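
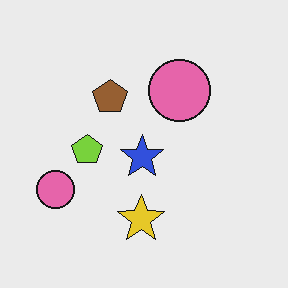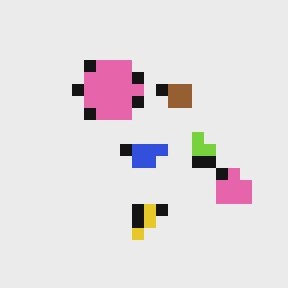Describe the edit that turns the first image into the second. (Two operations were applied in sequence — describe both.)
The second image is the first heavily pixelated into large blocks, then flipped horizontally (left ↔ right).

Shapes are reduced to large square blocks; fine edges and outlines are lost — a downscale-then-upscale (mosaic) effect. The lime pentagon is in the left of the first image and the right of the second — shapes on opposite sides of the vertical midline have swapped in a mirror flip.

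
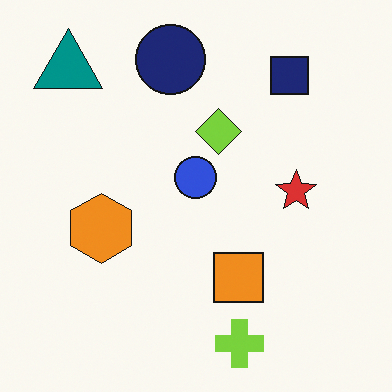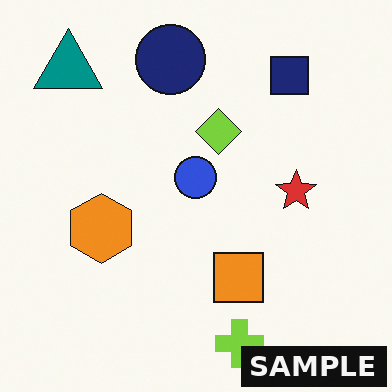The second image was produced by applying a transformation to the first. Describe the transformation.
The image was watermarked with the text "SAMPLE" in the lower-right corner.

A dark label reading "SAMPLE" appears in the lower-right corner.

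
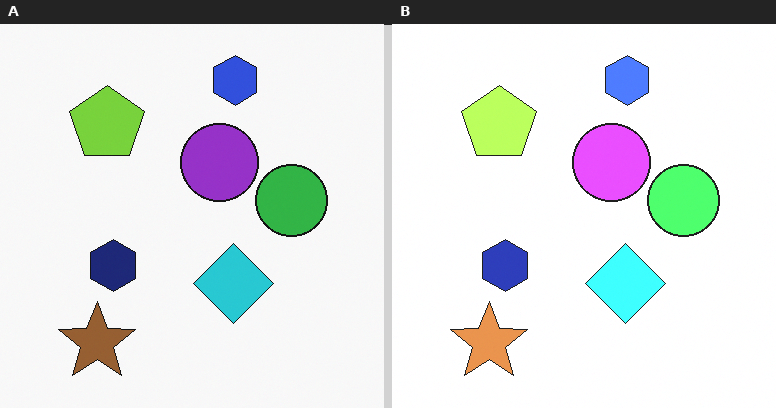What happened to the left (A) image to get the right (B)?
The image was noticeably brightened.

Every pixel — background and shapes alike — is uniformly brightened.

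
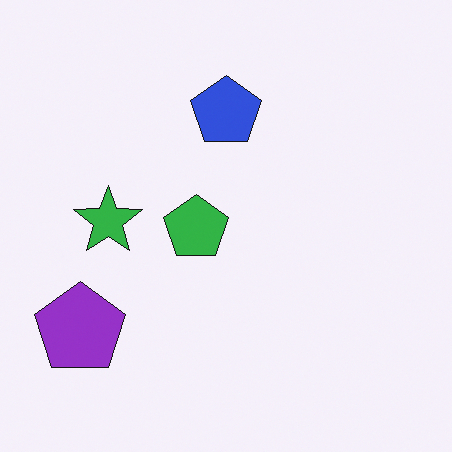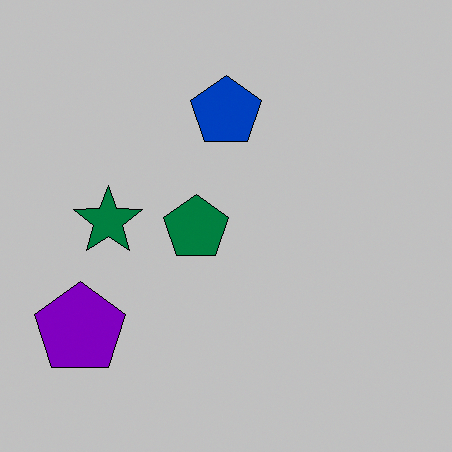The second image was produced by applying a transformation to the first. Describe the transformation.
It was aggressively posterized.

Each flat color has snapped to a coarser quantized level — most visibly, the near-white background has dropped to a flat grey.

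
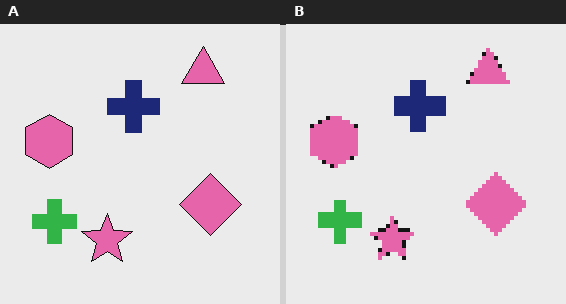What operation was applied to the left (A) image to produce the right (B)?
The image was lightly pixelated (a mild mosaic effect).

Shapes are reduced to large square blocks; fine edges and outlines are lost — a downscale-then-upscale (mosaic) effect.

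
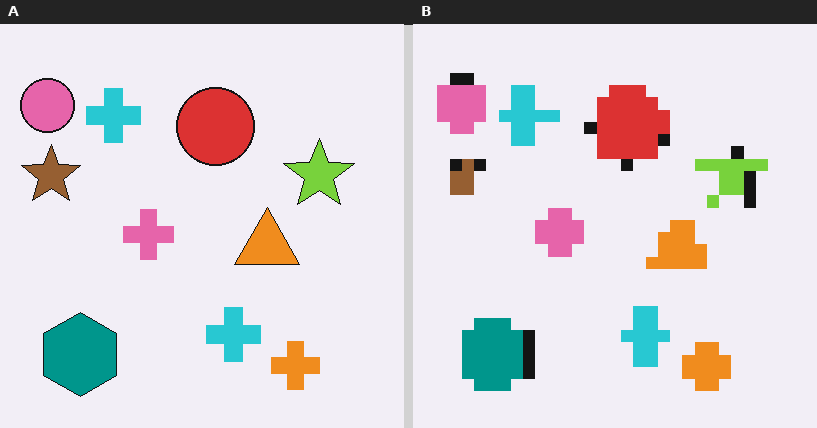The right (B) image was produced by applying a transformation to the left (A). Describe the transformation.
The image was heavily pixelated into large blocks.

Shapes are reduced to large square blocks; fine edges and outlines are lost — a downscale-then-upscale (mosaic) effect.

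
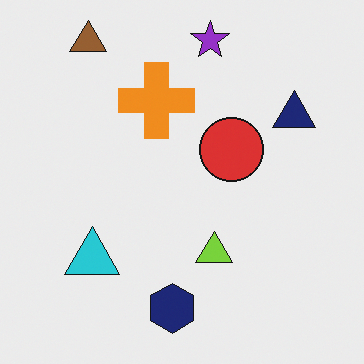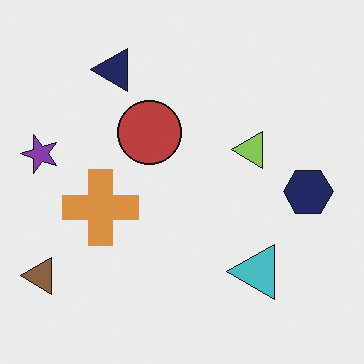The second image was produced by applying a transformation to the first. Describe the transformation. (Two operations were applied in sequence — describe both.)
The second image is the first rotated 90° counter-clockwise, then slightly desaturated.

The brown triangle sits in the top-left of the first image and the bottom-left of the second — consistent with a whole-image 90° counter-clockwise rotation. All colors are more muted and greyish — a global saturation change.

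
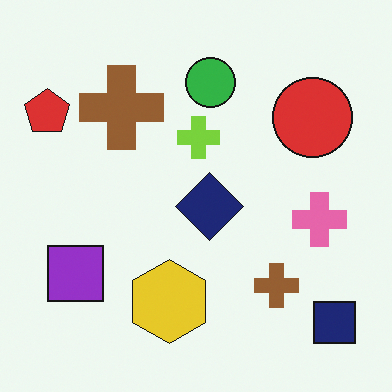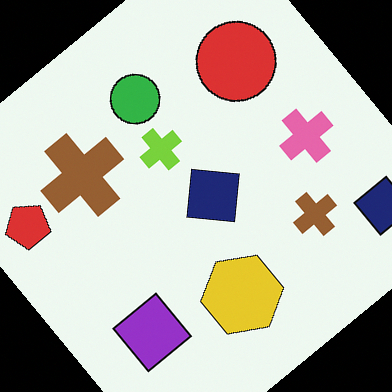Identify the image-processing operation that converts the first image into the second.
This is the original image rotated counter-clockwise by a large amount — several tens of degrees.

Every shape is tilted by the same angle and the image corners show triangular fill wedges — a whole-image rotation by a non-right angle.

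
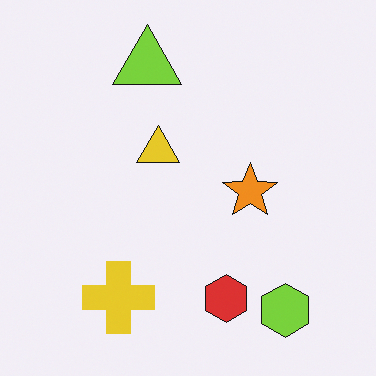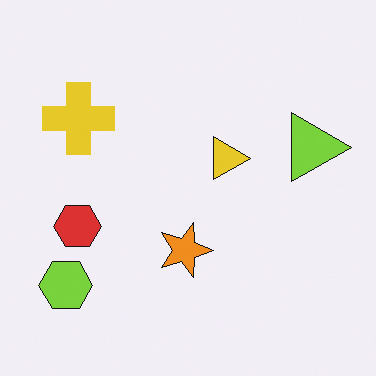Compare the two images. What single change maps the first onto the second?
The image was rotated 90° clockwise.

The lime hexagon sits in the bottom-right of the first image and the bottom-left of the second — consistent with a whole-image 90° clockwise rotation.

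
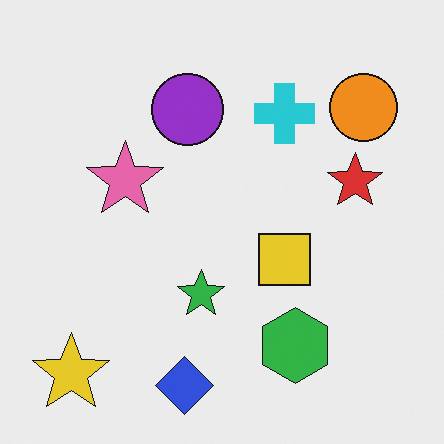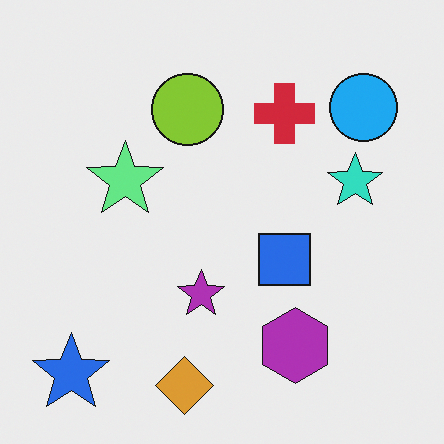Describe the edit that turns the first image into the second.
It was hue-shifted through roughly half the color wheel.

Every shape's color has rotated by the same amount around the hue wheel — a uniform hue shift.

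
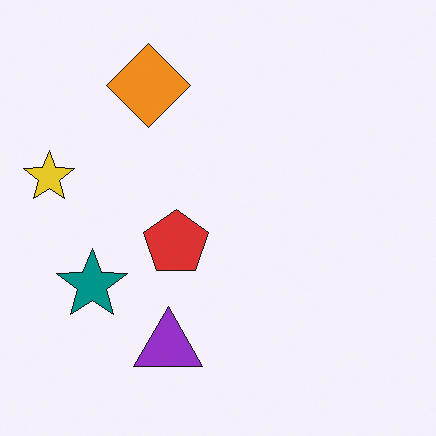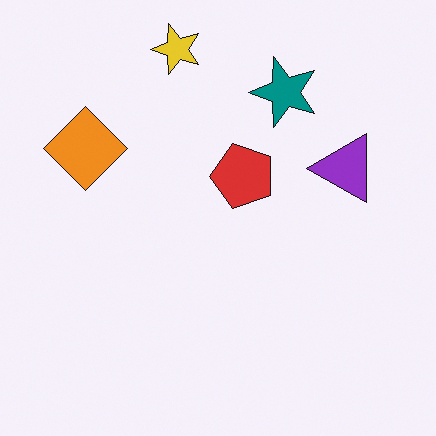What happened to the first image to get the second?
The second image is the first transposed (reflected across the top-left ↔ bottom-right diagonal).

Shapes have swapped their row and column positions — what was in the top-right is now in the bottom-left — a diagonal reflection.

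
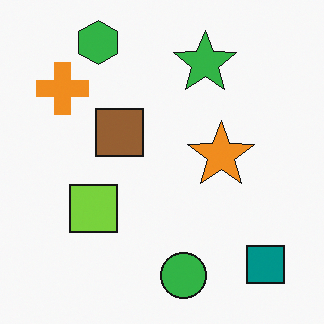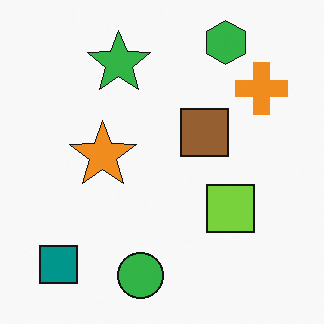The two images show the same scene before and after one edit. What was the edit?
The transformation is: flipped horizontally (left ↔ right).

The teal square is in the bottom-right of the first image and the bottom-left of the second — shapes on opposite sides of the vertical midline have swapped in a mirror flip.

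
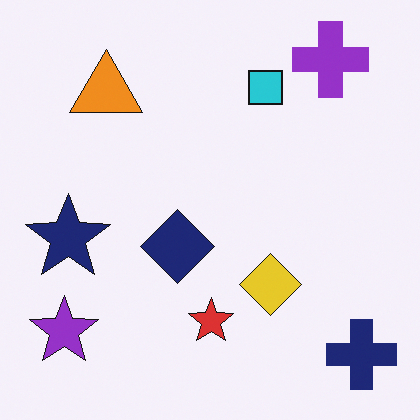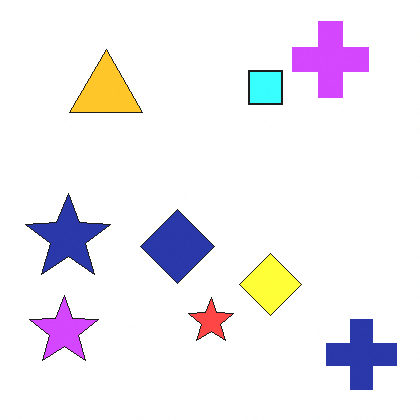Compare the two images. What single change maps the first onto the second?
The second image is the first noticeably brightened.

Every pixel — background and shapes alike — is uniformly brightened.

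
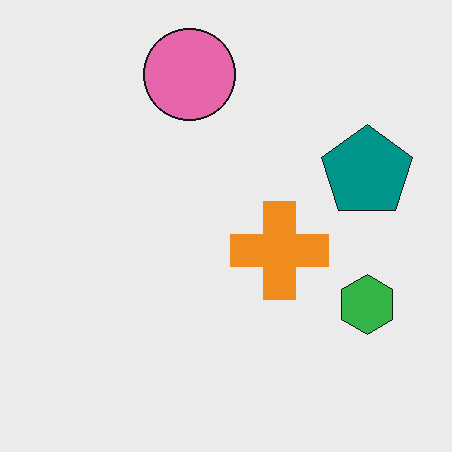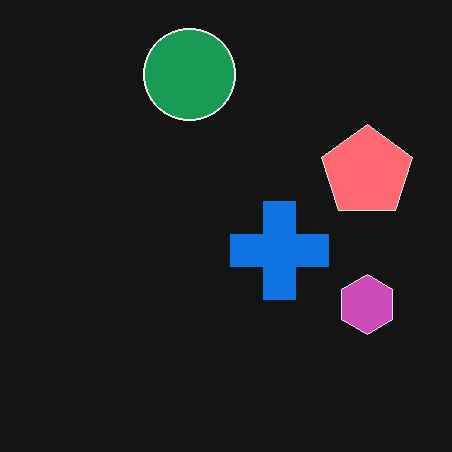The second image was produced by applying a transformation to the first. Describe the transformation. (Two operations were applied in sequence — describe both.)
The second image is the first color-inverted (negative), then given moderate JPEG compression.

The light background has become dark and every shape's color is its complement — a photographic negative. Blocky 8×8 compression artifacts appear around shape edges and the flat background shows ringing — characteristic JPEG degradation.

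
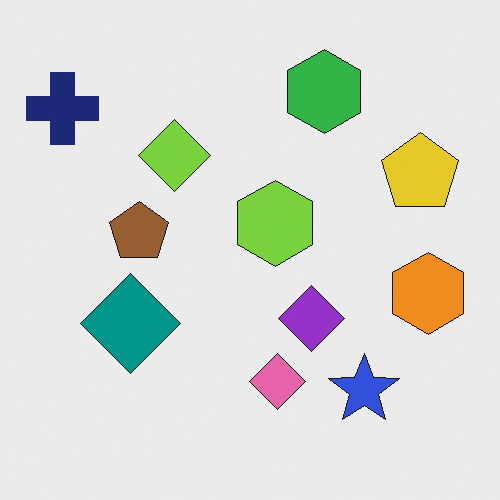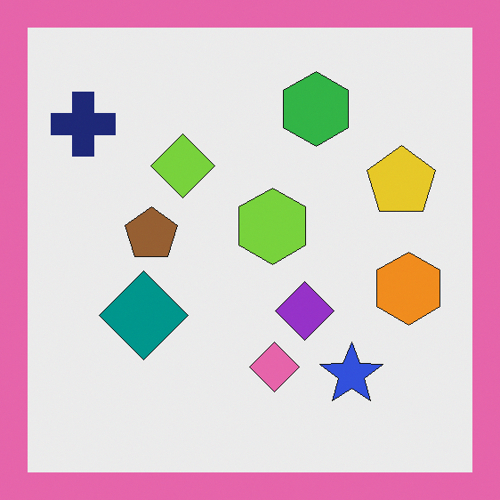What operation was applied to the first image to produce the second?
It was framed with a pink border.

A solid pink frame runs around the edge of the second image, with the content slightly shrunk inside it.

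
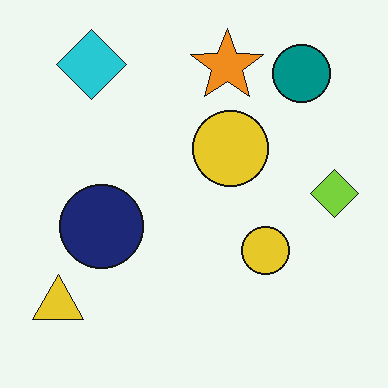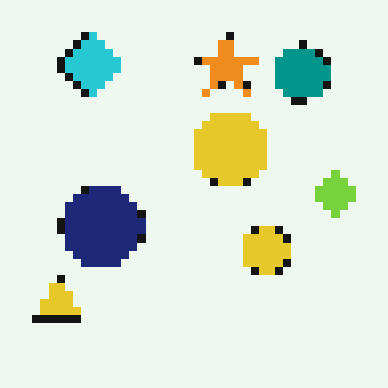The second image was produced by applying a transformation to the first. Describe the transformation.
Moderately pixelated.

Shapes are reduced to large square blocks; fine edges and outlines are lost — a downscale-then-upscale (mosaic) effect.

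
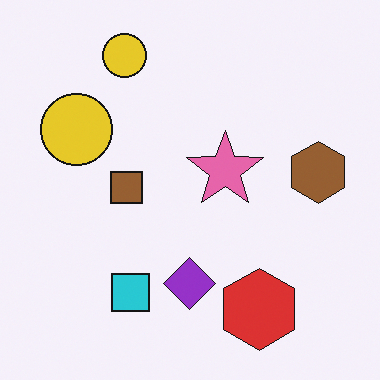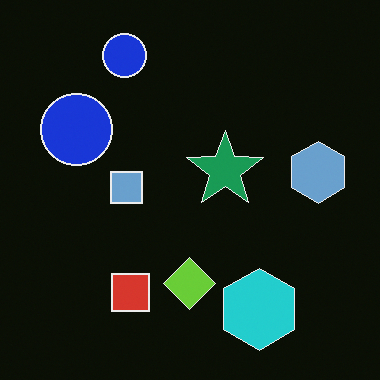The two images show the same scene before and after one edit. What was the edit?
The image was color-inverted (negative).

The light background has become dark and every shape's color is its complement — a photographic negative.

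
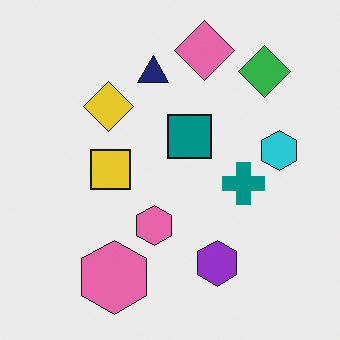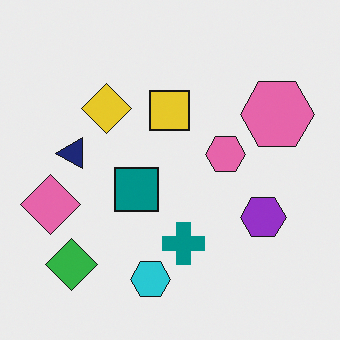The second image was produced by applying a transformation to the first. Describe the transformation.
This is the original image transposed (reflected across the top-left ↔ bottom-right diagonal).

Shapes have swapped their row and column positions — what was in the top-right is now in the bottom-left — a diagonal reflection.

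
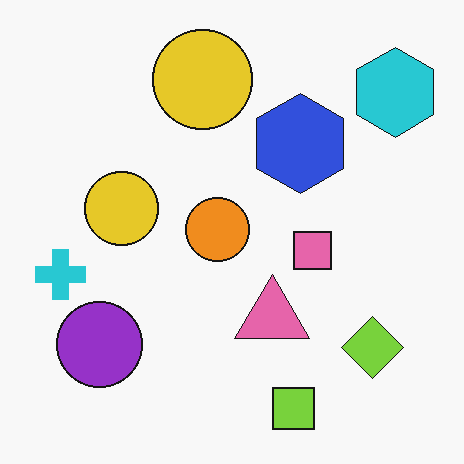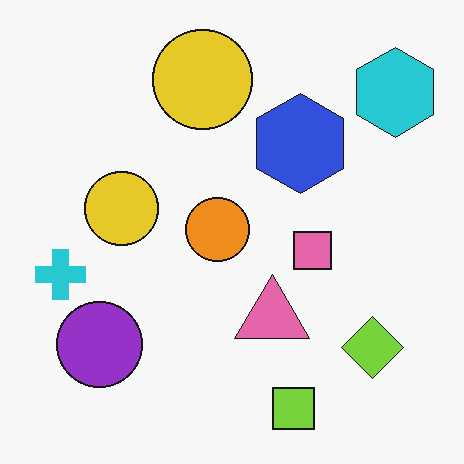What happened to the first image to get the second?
It was given moderate JPEG compression.

Blocky 8×8 compression artifacts appear around shape edges and the flat background shows ringing — characteristic JPEG degradation.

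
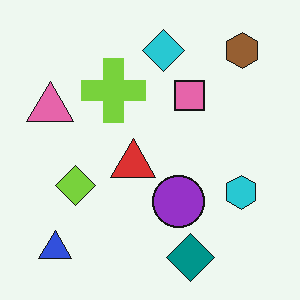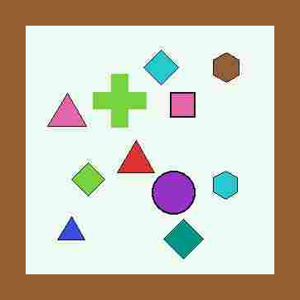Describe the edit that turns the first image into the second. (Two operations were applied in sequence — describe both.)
This is the original image heavily JPEG-compressed with obvious blocking artifacts, then framed with a brown border.

Blocky 8×8 compression artifacts appear around shape edges and the flat background shows ringing — characteristic JPEG degradation. A solid brown frame runs around the edge of the second image, with the content slightly shrunk inside it.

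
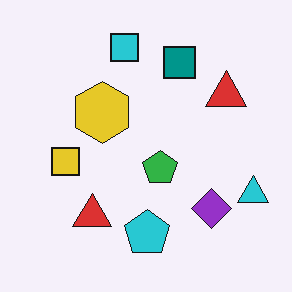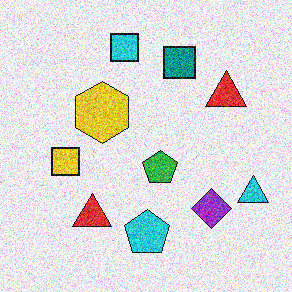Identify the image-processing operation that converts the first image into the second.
The second image is the first degraded with a thick layer of grain.

Random speckle covers the whole image, including the flat background.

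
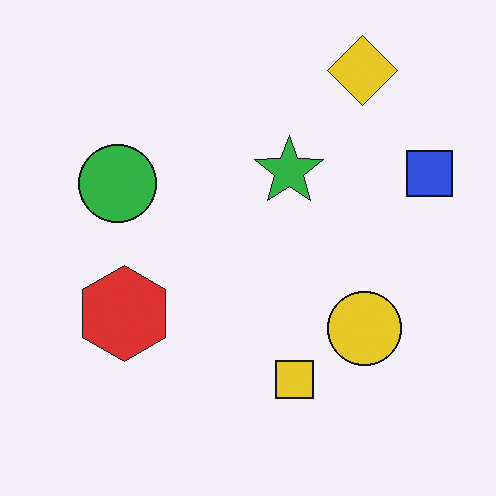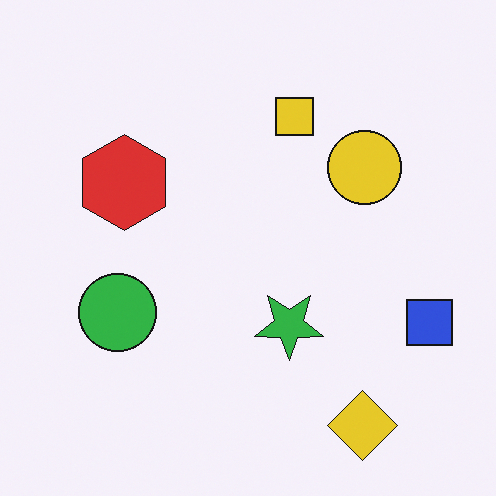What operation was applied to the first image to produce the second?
This is the original image flipped vertically (top ↔ bottom).

The yellow diamond is in the top-right of the first image and the bottom-right of the second — shapes on opposite sides of the horizontal midline have swapped in a mirror flip.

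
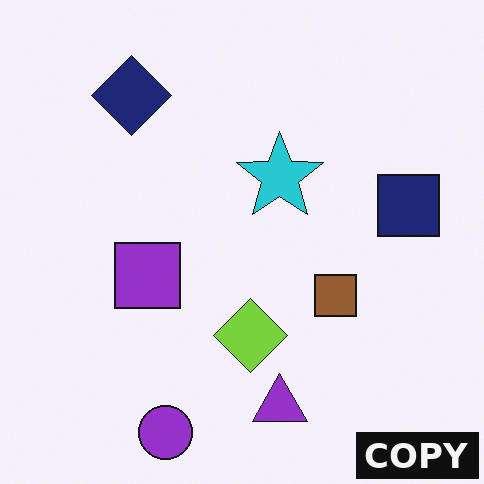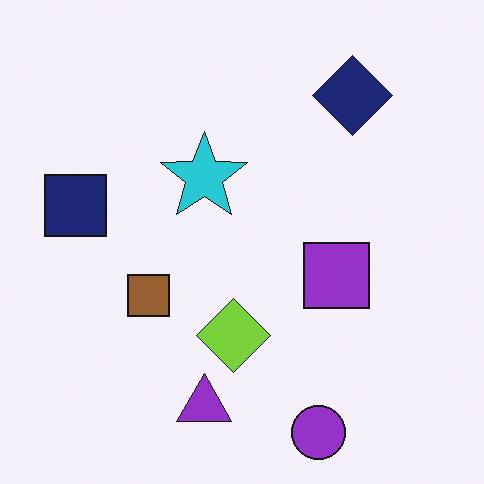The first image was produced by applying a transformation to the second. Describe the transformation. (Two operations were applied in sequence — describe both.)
The transformation is: flipped horizontally (left ↔ right), then watermarked with the text "COPY" in the lower-right corner.

The navy square is in the left of the second image and the right of the first — shapes on opposite sides of the vertical midline have swapped in a mirror flip. A dark label reading "COPY" appears in the lower-right corner.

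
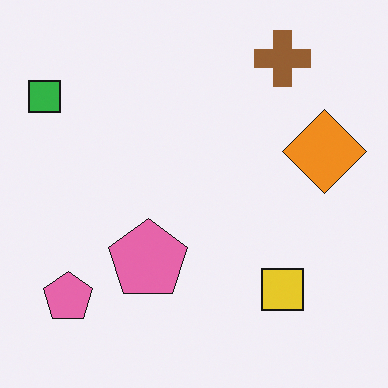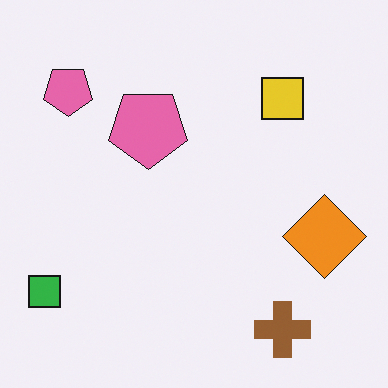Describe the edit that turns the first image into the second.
The second image is the first flipped vertically (top ↔ bottom).

The brown cross is in the top-right of the first image and the bottom-right of the second — shapes on opposite sides of the horizontal midline have swapped in a mirror flip.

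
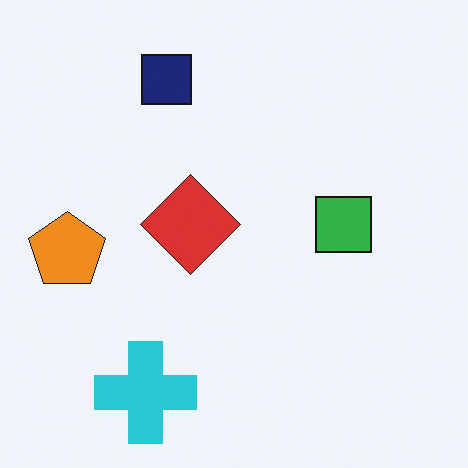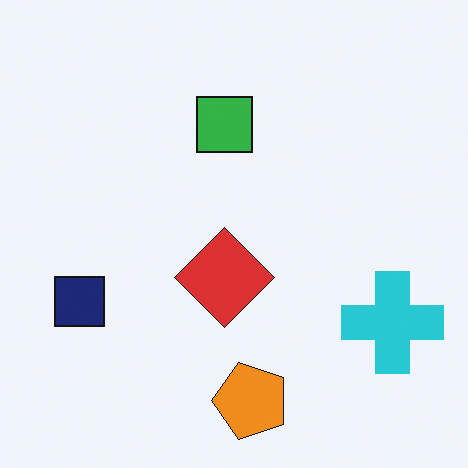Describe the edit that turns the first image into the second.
The transformation is: rotated 90° counter-clockwise.

The cyan cross sits in the bottom-left of the first image and the bottom-right of the second — consistent with a whole-image 90° counter-clockwise rotation.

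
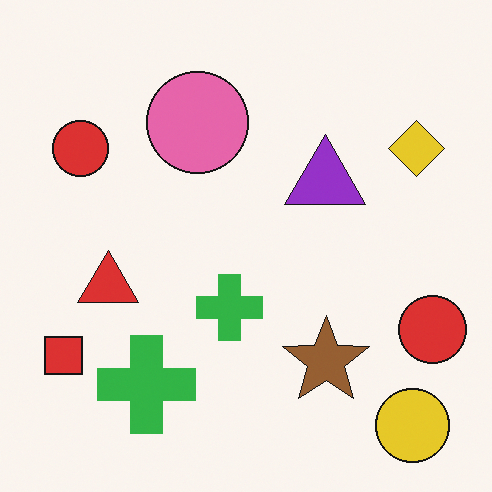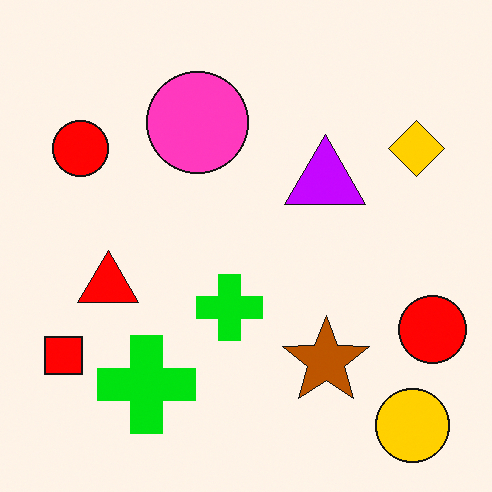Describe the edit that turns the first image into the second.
The second image is the first heavily oversaturated.

All colors are more vivid — a global saturation change.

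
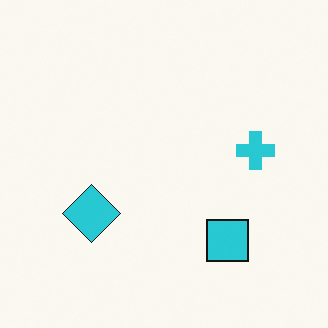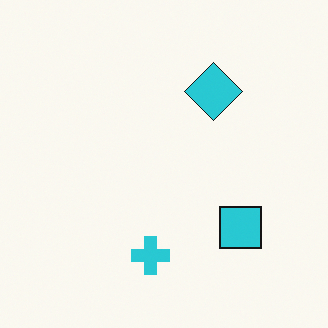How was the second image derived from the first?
The transformation is: transposed (reflected across the top-left ↔ bottom-right diagonal).

Shapes have swapped their row and column positions — what was in the top-right is now in the bottom-left — a diagonal reflection.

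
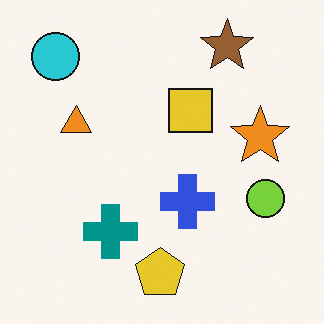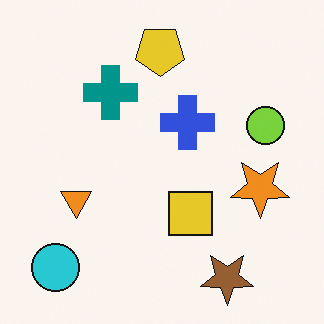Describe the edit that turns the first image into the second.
The transformation is: flipped vertically (top ↔ bottom).

The brown star is in the top-right of the first image and the bottom-right of the second — shapes on opposite sides of the horizontal midline have swapped in a mirror flip.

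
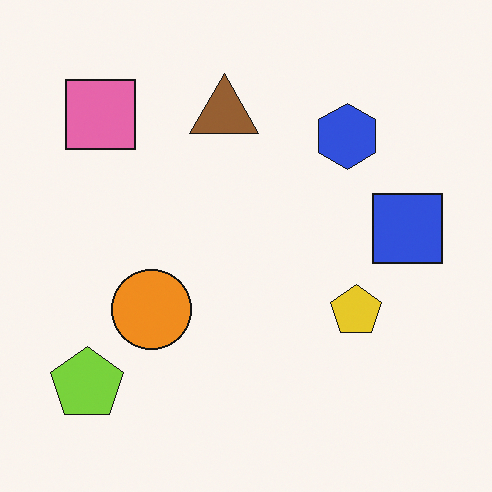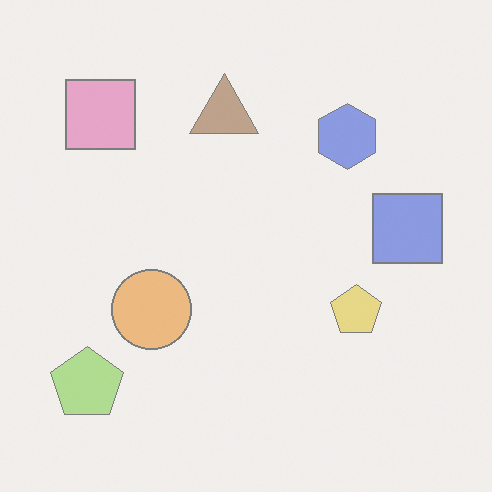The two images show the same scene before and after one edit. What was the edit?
It was given much lower contrast.

Tones are pushed toward mid-grey across the whole image — a global contrast change.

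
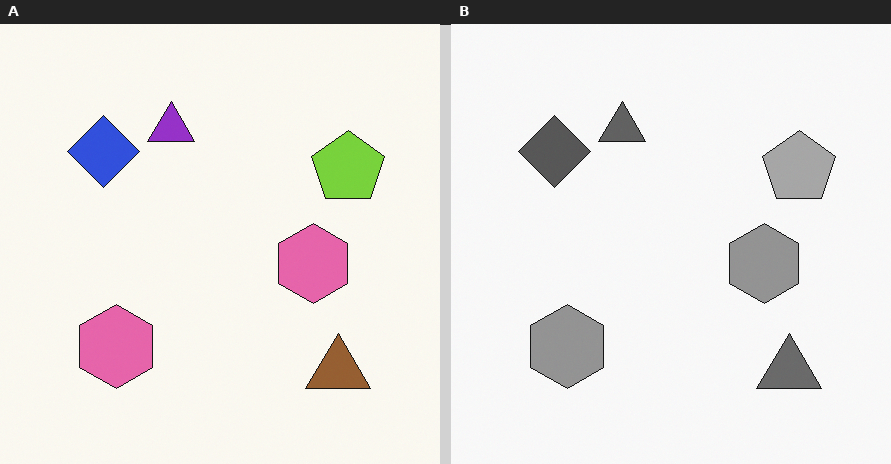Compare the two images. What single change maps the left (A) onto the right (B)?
Converted to grayscale.

All color is removed — every shape is now a shade of grey.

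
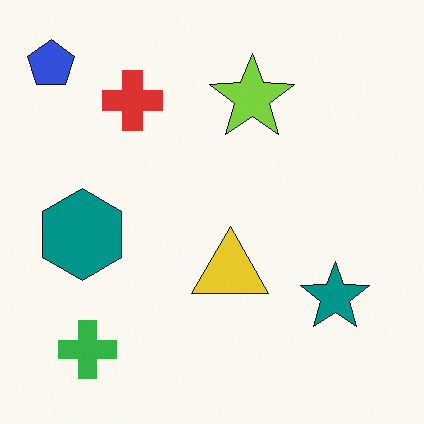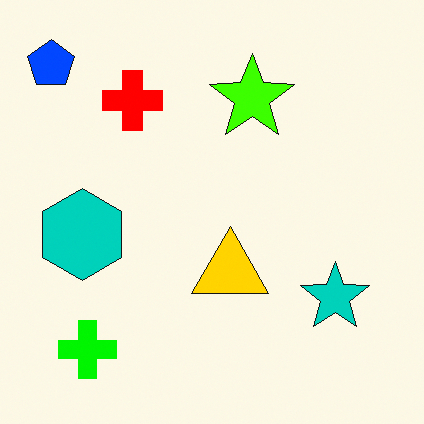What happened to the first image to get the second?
This is the original image made much more vivid (saturation change).

All colors are more vivid — a global saturation change.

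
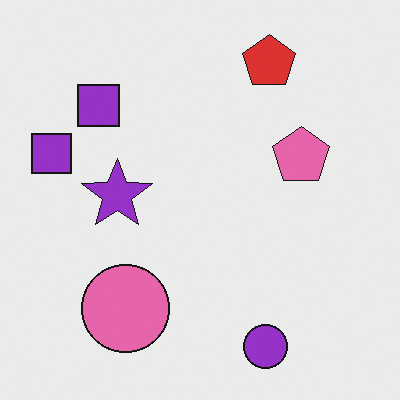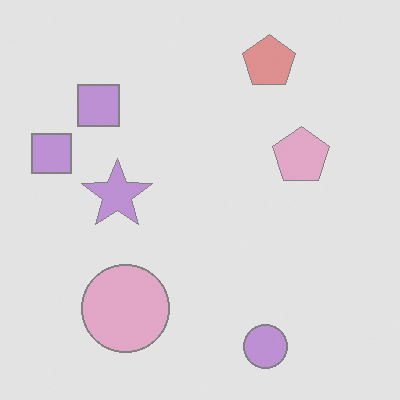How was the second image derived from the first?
The second image is the first given much lower contrast.

Tones are pushed toward mid-grey across the whole image — a global contrast change.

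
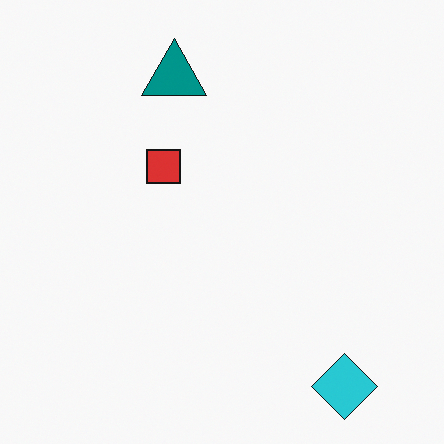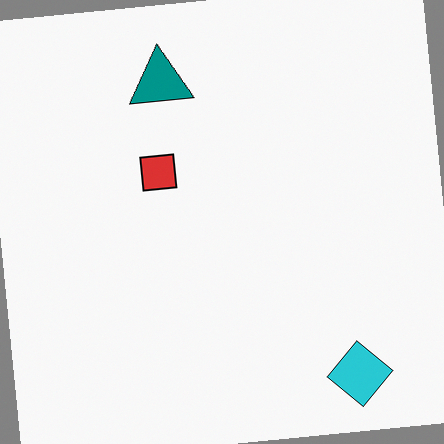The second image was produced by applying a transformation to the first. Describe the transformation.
The image was rotated counter-clockwise by a slight angle.

Every shape is tilted by the same angle and the image corners show triangular fill wedges — a whole-image rotation by a non-right angle.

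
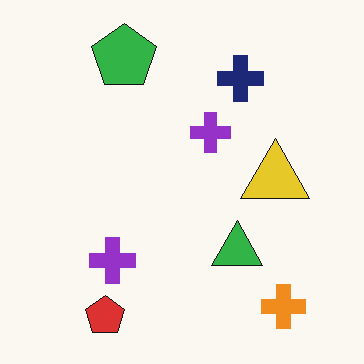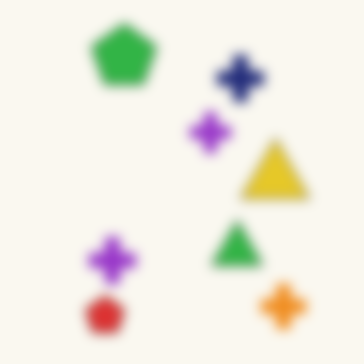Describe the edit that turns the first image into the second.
The second image is the first heavily blurred.

Shape edges and outlines are uniformly softened across the whole image.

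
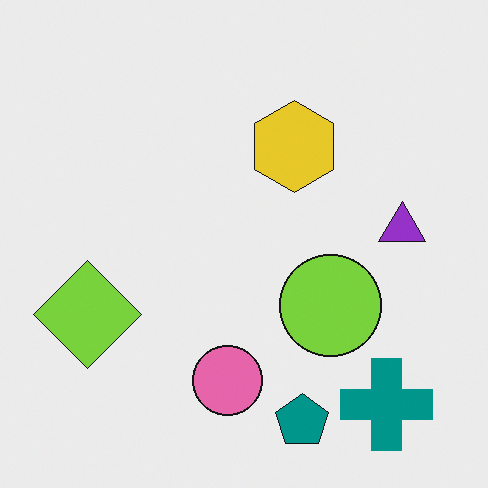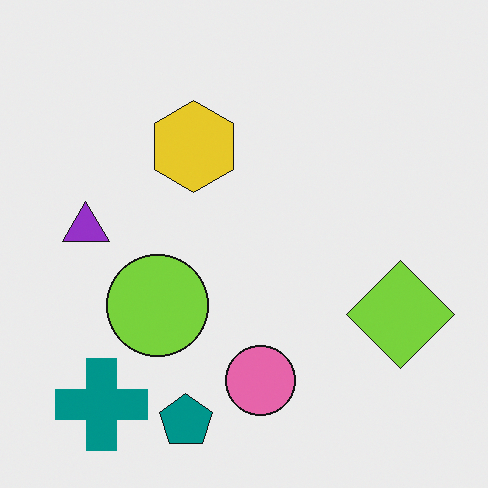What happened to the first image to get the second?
The image was flipped horizontally (left ↔ right).

The purple triangle is in the right of the first image and the left of the second — shapes on opposite sides of the vertical midline have swapped in a mirror flip.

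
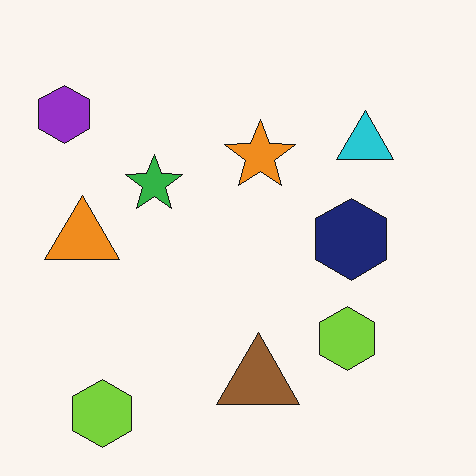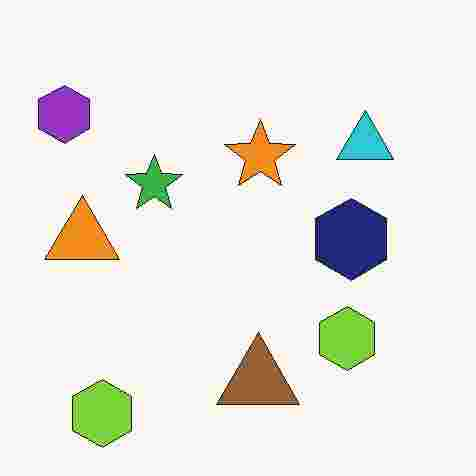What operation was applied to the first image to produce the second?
It was degraded with heavy JPEG compression.

Blocky 8×8 compression artifacts appear around shape edges and the flat background shows ringing — characteristic JPEG degradation.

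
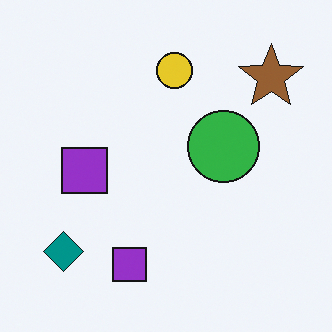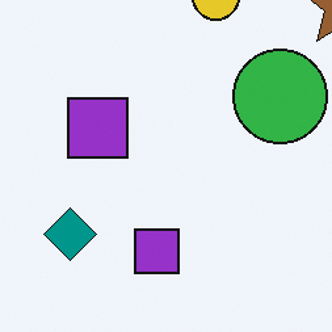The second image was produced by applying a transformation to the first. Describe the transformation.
This is the original image cropped to a modestly smaller region and rescaled.

The visible shapes are larger and the field of view is narrower; shapes near the original edges may be partly or wholly outside the frame — a crop-and-rescale.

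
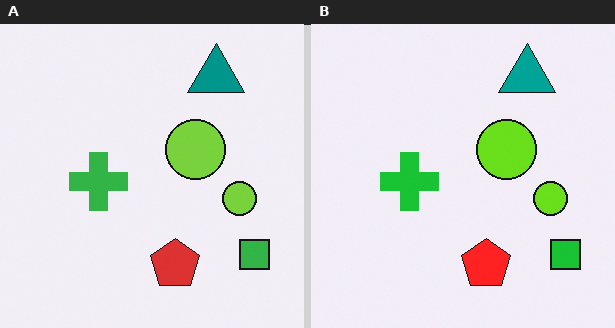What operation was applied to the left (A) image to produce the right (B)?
The right (B) image is the left (A) slightly oversaturated.

All colors are more vivid — a global saturation change.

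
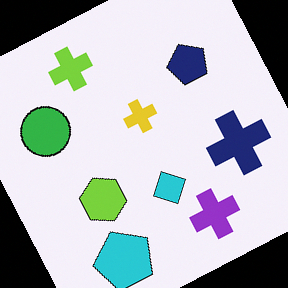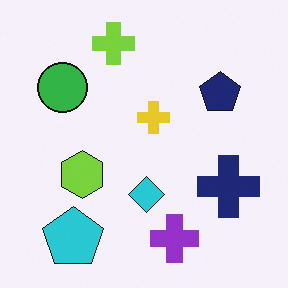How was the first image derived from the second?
Rotated counter-clockwise by a moderate amount.

Every shape is tilted by the same angle and the image corners show triangular fill wedges — a whole-image rotation by a non-right angle.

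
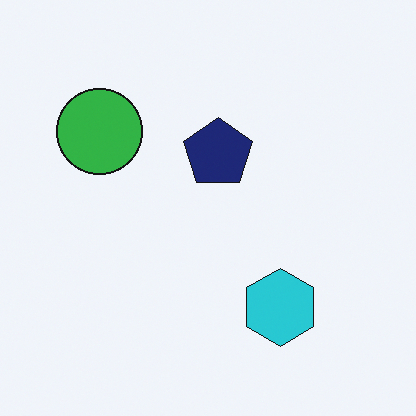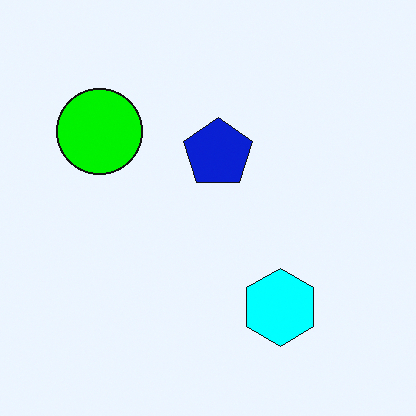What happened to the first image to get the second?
Made much more vivid (saturation change).

All colors are more vivid — a global saturation change.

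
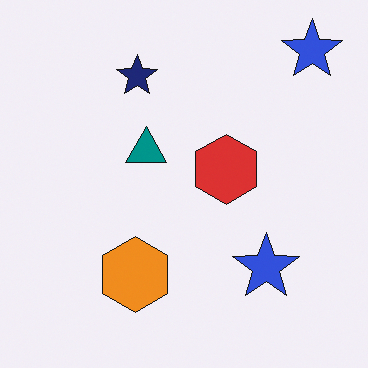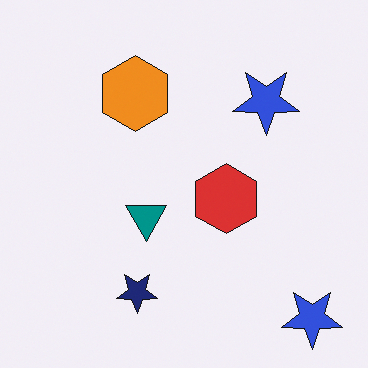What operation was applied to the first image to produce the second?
Flipped vertically (top ↔ bottom).

The navy star is in the top of the first image and the bottom of the second — shapes on opposite sides of the horizontal midline have swapped in a mirror flip.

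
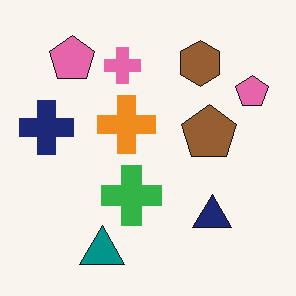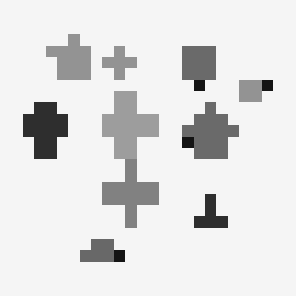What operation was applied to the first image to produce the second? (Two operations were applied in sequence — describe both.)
The second image is the first heavily pixelated into large blocks, then converted to grayscale.

Shapes are reduced to large square blocks; fine edges and outlines are lost — a downscale-then-upscale (mosaic) effect. All color is removed — every shape is now a shade of grey.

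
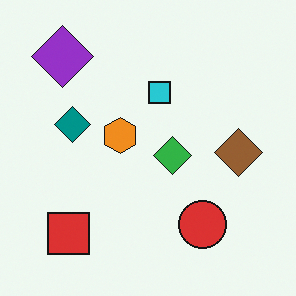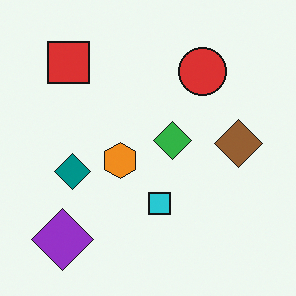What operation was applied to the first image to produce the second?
The image was flipped vertically (top ↔ bottom).

The purple diamond is in the top-left of the first image and the bottom-left of the second — shapes on opposite sides of the horizontal midline have swapped in a mirror flip.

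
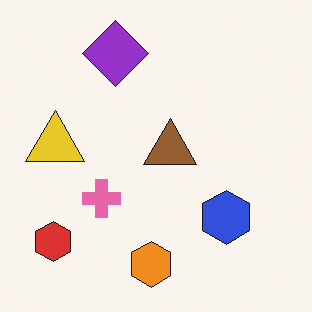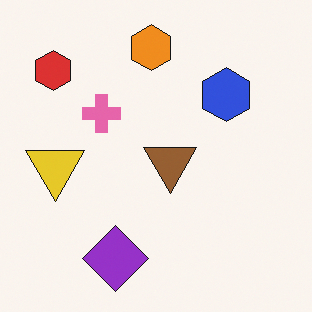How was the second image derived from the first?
The image was flipped vertically (top ↔ bottom).

The orange hexagon is in the bottom of the first image and the top of the second — shapes on opposite sides of the horizontal midline have swapped in a mirror flip.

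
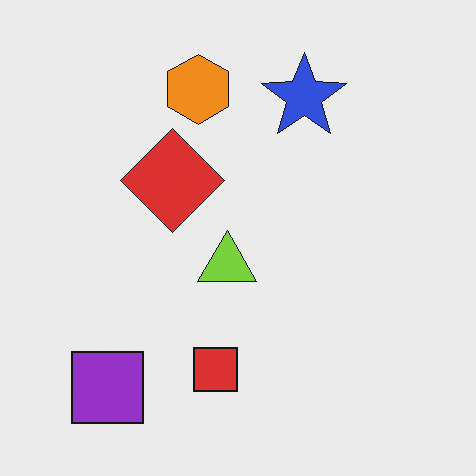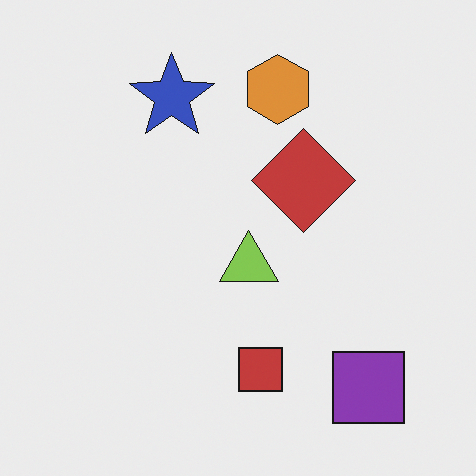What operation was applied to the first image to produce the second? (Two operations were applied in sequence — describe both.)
The second image is the first flipped horizontally (left ↔ right), then slightly desaturated.

The purple square is in the bottom-left of the first image and the bottom-right of the second — shapes on opposite sides of the vertical midline have swapped in a mirror flip. All colors are more muted and greyish — a global saturation change.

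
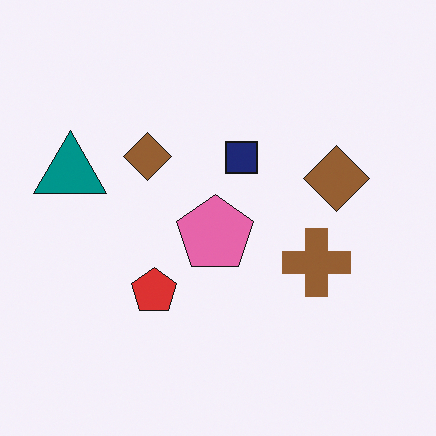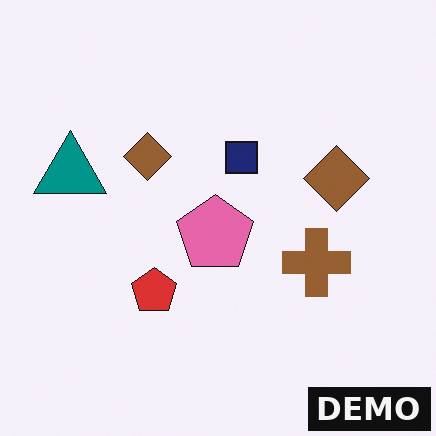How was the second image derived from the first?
The transformation is: watermarked with the text "DEMO" in the lower-right corner.

A dark label reading "DEMO" appears in the lower-right corner.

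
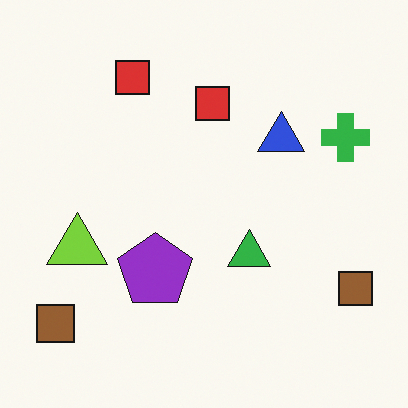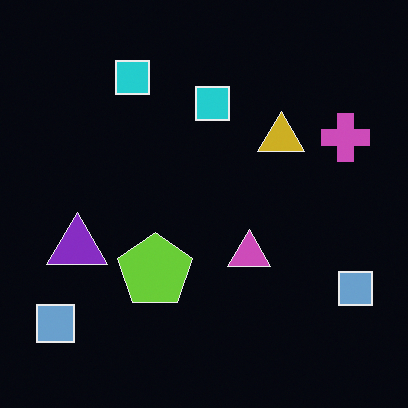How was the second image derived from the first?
This is the original image color-inverted (negative).

The light background has become dark and every shape's color is its complement — a photographic negative.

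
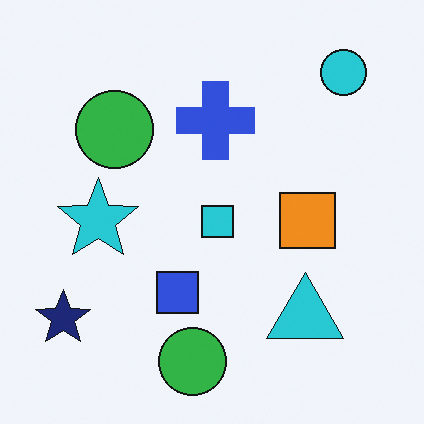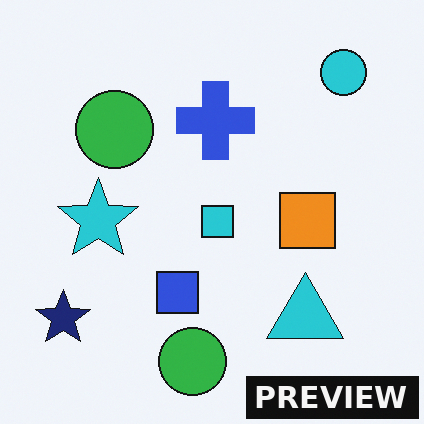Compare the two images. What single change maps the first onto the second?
Watermarked with the text "PREVIEW" in the lower-right corner.

A dark label reading "PREVIEW" appears in the lower-right corner.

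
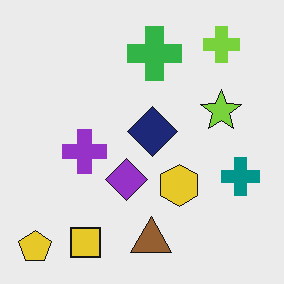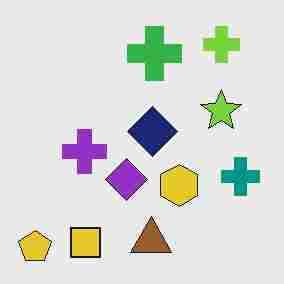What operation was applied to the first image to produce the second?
This is the original image heavily JPEG-compressed with obvious blocking artifacts.

Blocky 8×8 compression artifacts appear around shape edges and the flat background shows ringing — characteristic JPEG degradation.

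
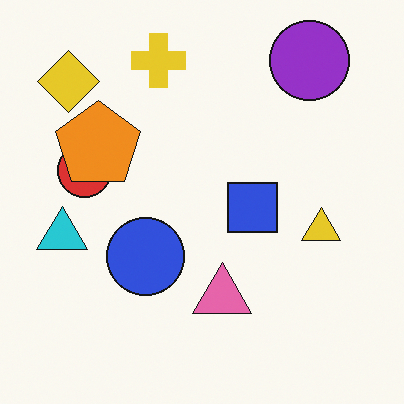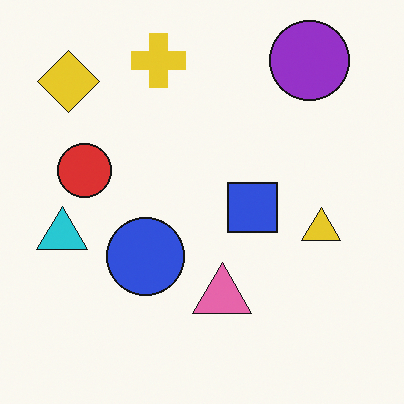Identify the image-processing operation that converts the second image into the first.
Overlaid with an additional orange pentagon.

An orange pentagon appears in the first image that is absent from the second.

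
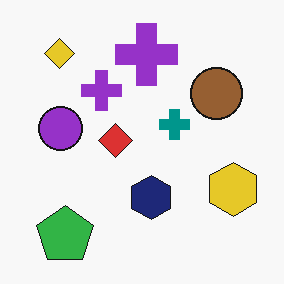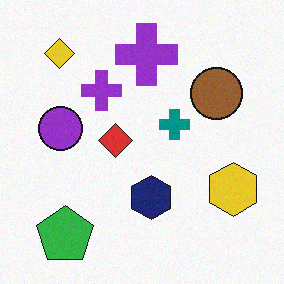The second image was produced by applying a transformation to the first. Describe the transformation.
Degraded with a light layer of grain.

Random speckle covers the whole image, including the flat background.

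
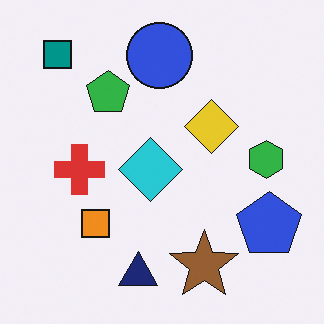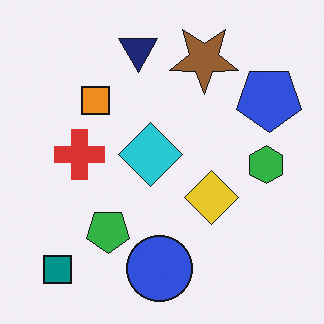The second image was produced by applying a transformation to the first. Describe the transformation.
It was flipped vertically (top ↔ bottom).

The navy triangle is in the bottom of the first image and the top of the second — shapes on opposite sides of the horizontal midline have swapped in a mirror flip.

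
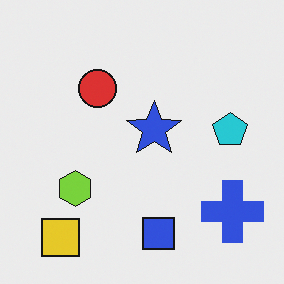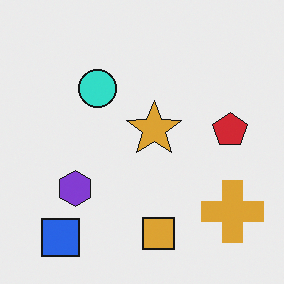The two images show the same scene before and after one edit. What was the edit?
The second image is the first hue-shifted by a large amount.

Every shape's color has rotated by the same amount around the hue wheel — a uniform hue shift.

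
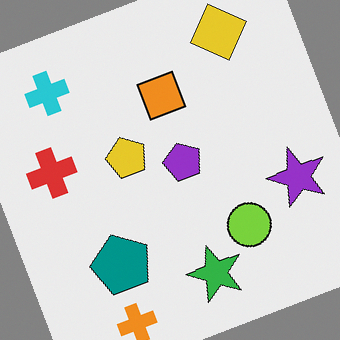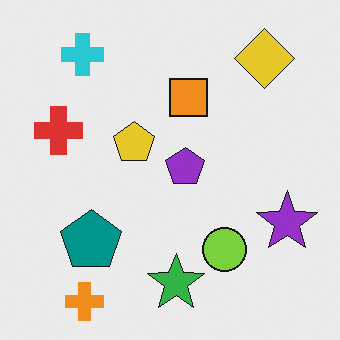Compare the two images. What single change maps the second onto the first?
Rotated counter-clockwise by a moderate amount.

Every shape is tilted by the same angle and the image corners show triangular fill wedges — a whole-image rotation by a non-right angle.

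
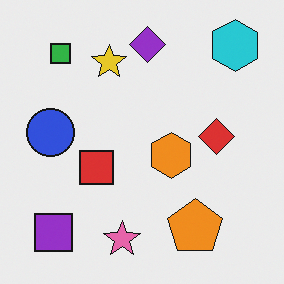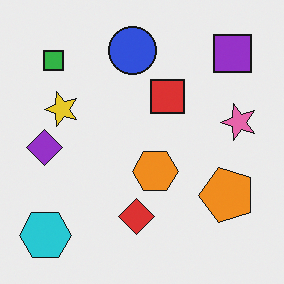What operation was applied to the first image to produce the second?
The second image is the first transposed (reflected across the top-left ↔ bottom-right diagonal).

Shapes have swapped their row and column positions — what was in the top-right is now in the bottom-left — a diagonal reflection.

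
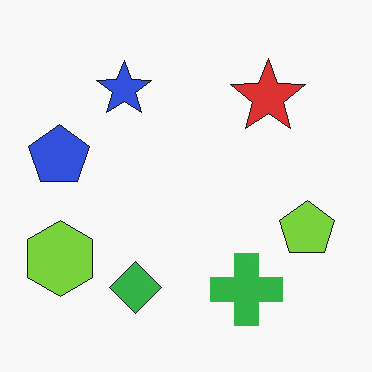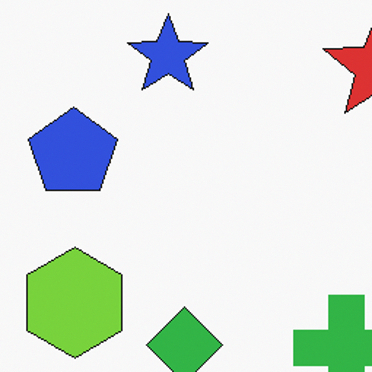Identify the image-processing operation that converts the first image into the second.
It was cropped slightly and scaled back up.

The visible shapes are larger and the field of view is narrower; shapes near the original edges may be partly or wholly outside the frame — a crop-and-rescale.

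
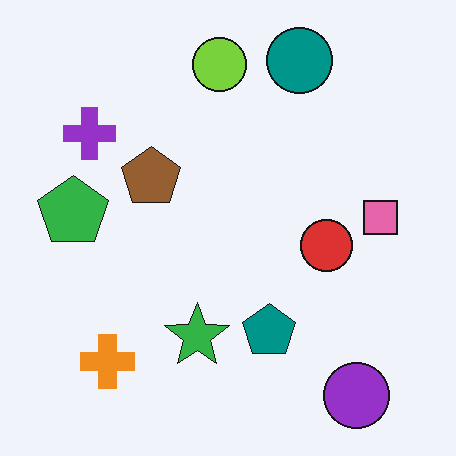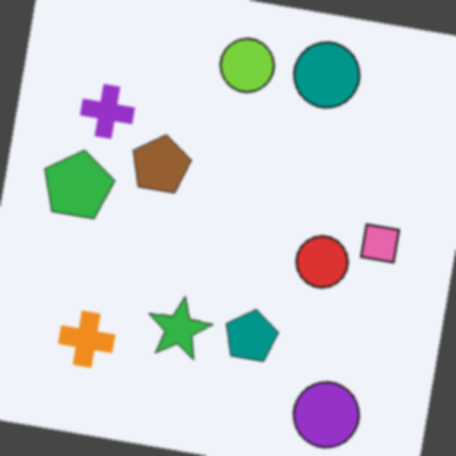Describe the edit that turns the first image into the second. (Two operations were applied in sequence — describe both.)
This is the original image rotated clockwise by a small amount, then slightly softened.

Every shape is tilted by the same angle and the image corners show triangular fill wedges — a whole-image rotation by a non-right angle. Shape edges and outlines are uniformly softened across the whole image.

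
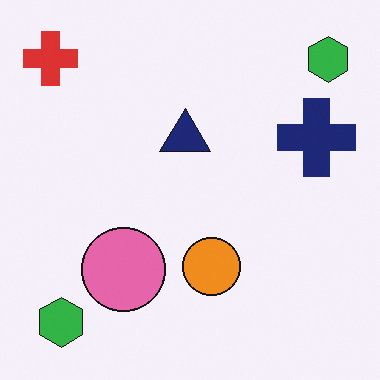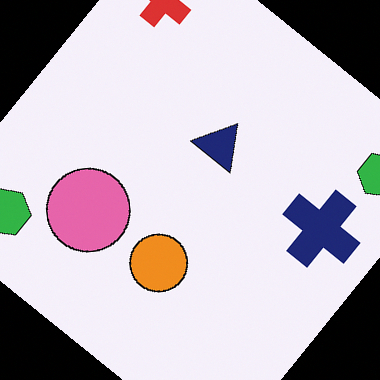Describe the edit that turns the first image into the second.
The second image is the first rotated clockwise by a large amount — several tens of degrees.

Every shape is tilted by the same angle and the image corners show triangular fill wedges — a whole-image rotation by a non-right angle.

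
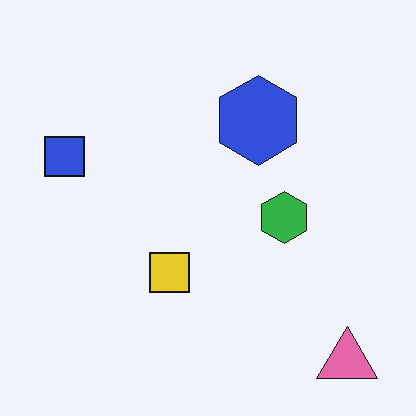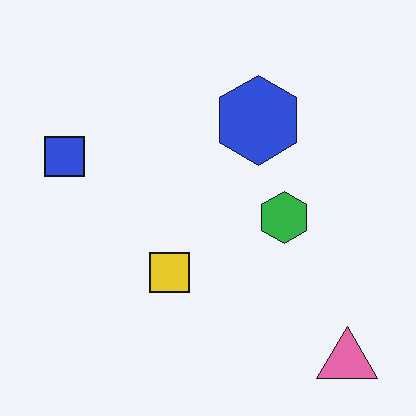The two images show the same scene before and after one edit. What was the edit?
The transformation is: given moderate JPEG compression.

Blocky 8×8 compression artifacts appear around shape edges and the flat background shows ringing — characteristic JPEG degradation.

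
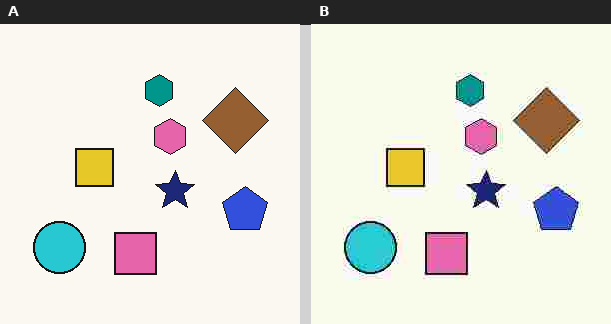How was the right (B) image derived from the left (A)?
The right (B) image is the left (A) heavily JPEG-compressed with obvious blocking artifacts.

Blocky 8×8 compression artifacts appear around shape edges and the flat background shows ringing — characteristic JPEG degradation.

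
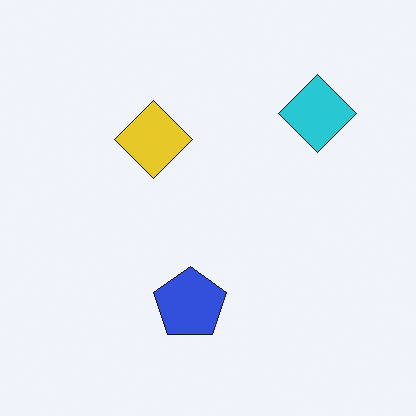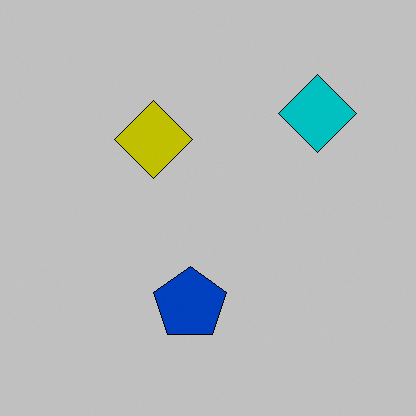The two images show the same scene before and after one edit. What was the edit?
The transformation is: heavily posterized to just a handful of flat colors.

Each flat color has snapped to a coarser quantized level — most visibly, the near-white background has dropped to a flat grey.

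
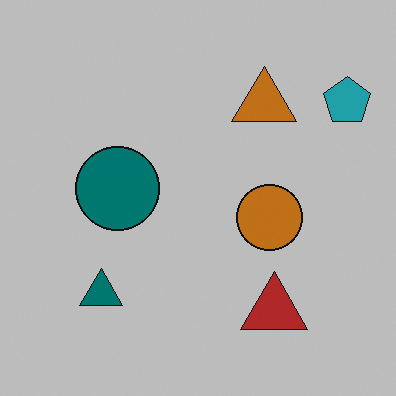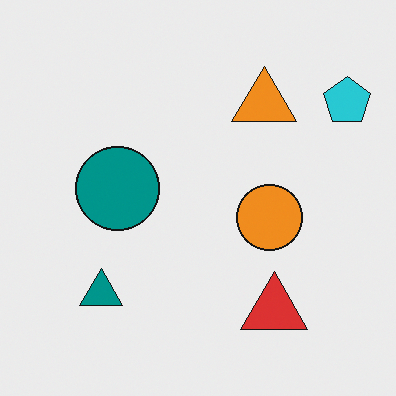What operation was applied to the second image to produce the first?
It was slightly darkened.

Every pixel — background and shapes alike — is uniformly darkened.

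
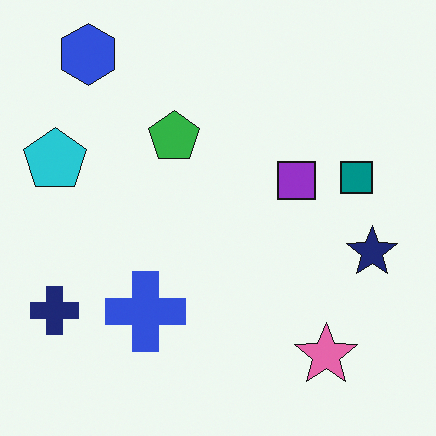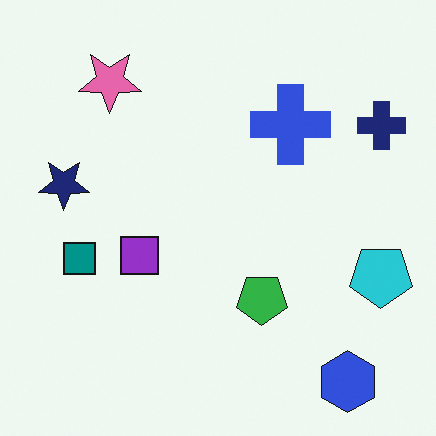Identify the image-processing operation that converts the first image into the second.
Rotated 180°.

The blue hexagon sits in the top-left of the first image and the bottom-right of the second — consistent with a whole-image 180° rotation.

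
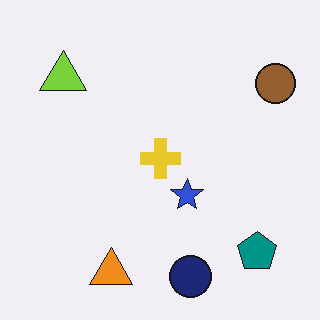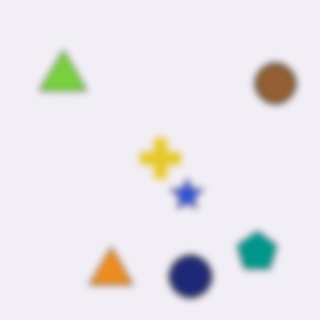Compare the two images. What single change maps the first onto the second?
This is the original image noticeably gaussian-blurred.

Shape edges and outlines are uniformly softened across the whole image.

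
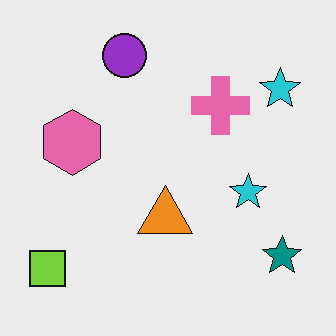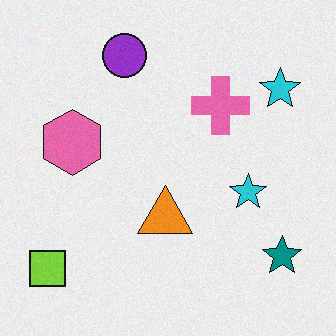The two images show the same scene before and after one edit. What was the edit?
It was degraded with subtle gaussian noise.

Random speckle covers the whole image, including the flat background.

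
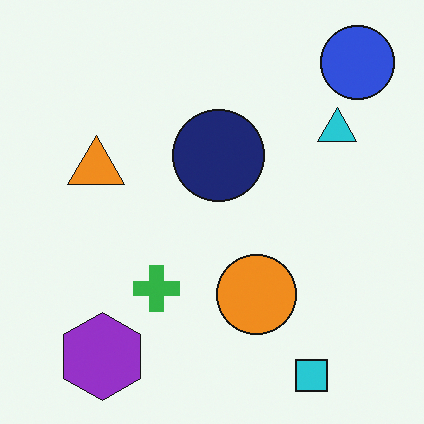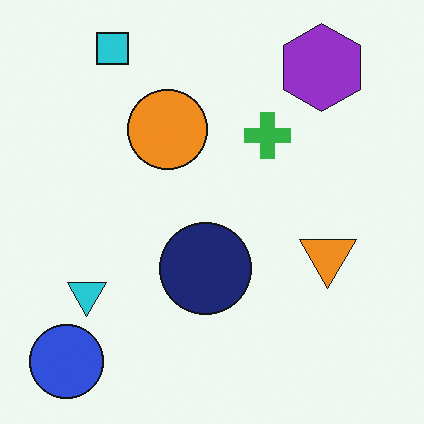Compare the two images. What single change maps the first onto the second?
It was rotated 180°.

The blue circle sits in the top-right of the first image and the bottom-left of the second — consistent with a whole-image 180° rotation.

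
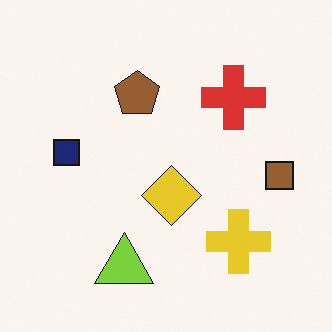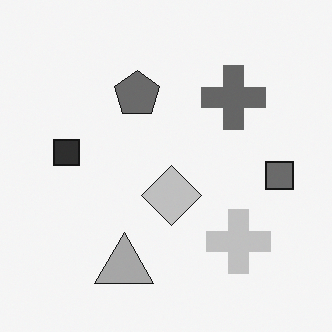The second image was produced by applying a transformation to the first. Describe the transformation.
The transformation is: converted to grayscale.

All color is removed — every shape is now a shade of grey.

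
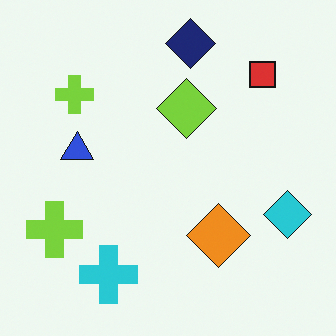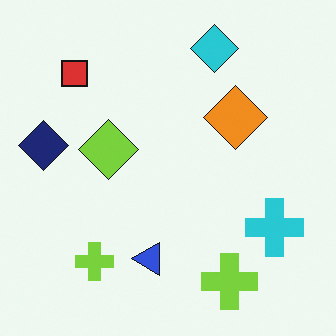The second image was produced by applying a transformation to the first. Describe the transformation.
It was rotated 90° counter-clockwise.

The red square sits in the top-right of the first image and the top-left of the second — consistent with a whole-image 90° counter-clockwise rotation.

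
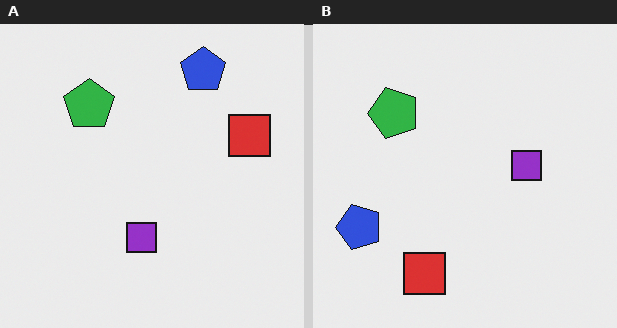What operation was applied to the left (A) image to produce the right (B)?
This is the original image transposed (reflected across the top-left ↔ bottom-right diagonal).

Shapes have swapped their row and column positions — what was in the top-right is now in the bottom-left — a diagonal reflection.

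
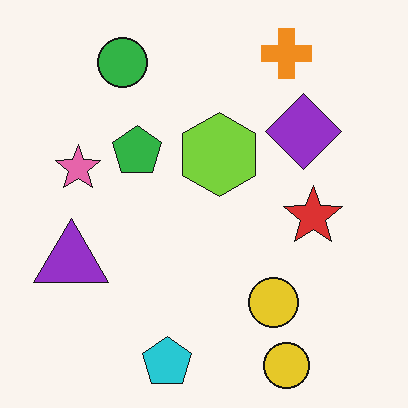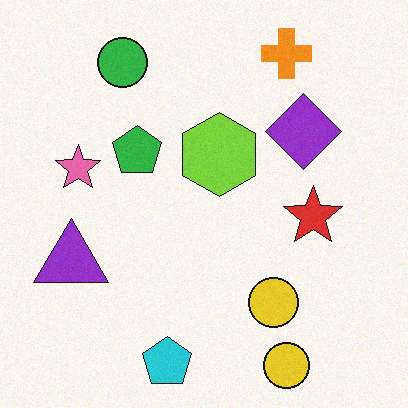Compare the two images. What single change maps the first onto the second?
The second image is the first degraded with subtle gaussian noise.

Random speckle covers the whole image, including the flat background.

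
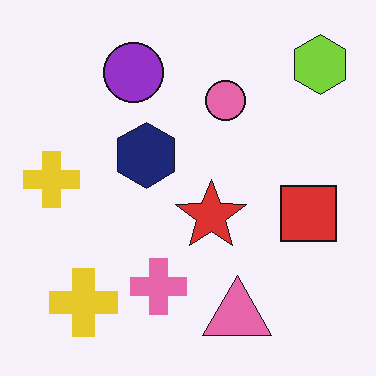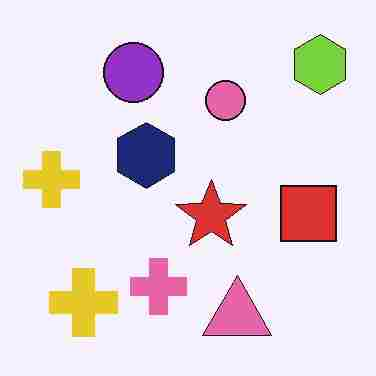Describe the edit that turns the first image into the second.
It was degraded with heavy JPEG compression.

Blocky 8×8 compression artifacts appear around shape edges and the flat background shows ringing — characteristic JPEG degradation.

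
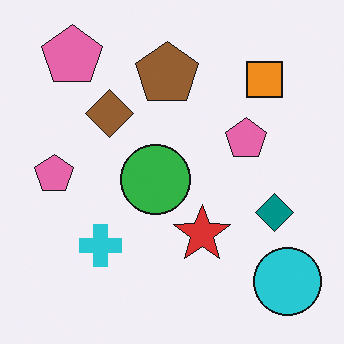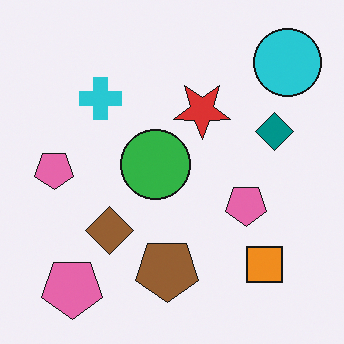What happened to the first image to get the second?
The image was flipped vertically (top ↔ bottom).

The cyan circle is in the bottom-right of the first image and the top-right of the second — shapes on opposite sides of the horizontal midline have swapped in a mirror flip.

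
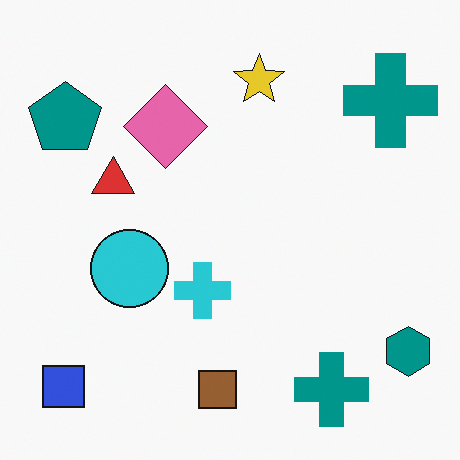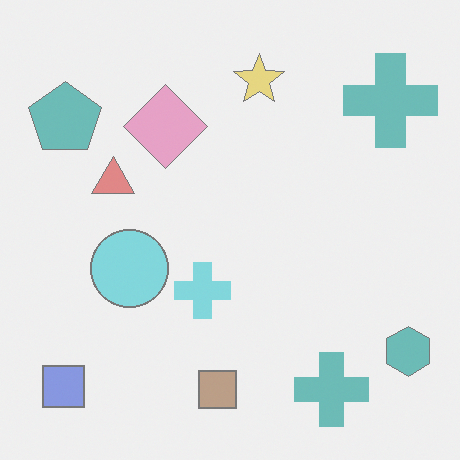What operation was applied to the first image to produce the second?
Washed out (contrast reduced).

Tones are pushed toward mid-grey across the whole image — a global contrast change.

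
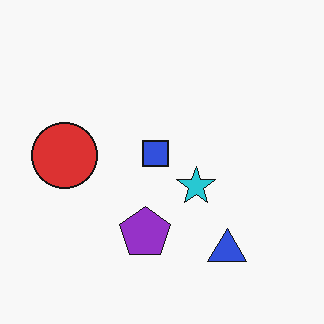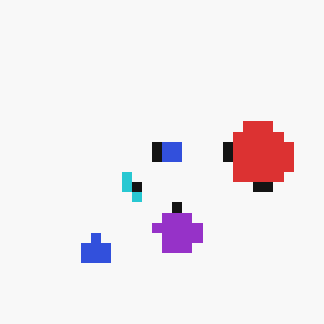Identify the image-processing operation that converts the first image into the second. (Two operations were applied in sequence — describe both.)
The second image is the first heavily pixelated into large blocks, then flipped horizontally (left ↔ right).

Shapes are reduced to large square blocks; fine edges and outlines are lost — a downscale-then-upscale (mosaic) effect. The red circle is in the left of the first image and the right of the second — shapes on opposite sides of the vertical midline have swapped in a mirror flip.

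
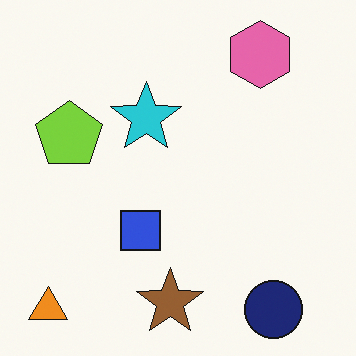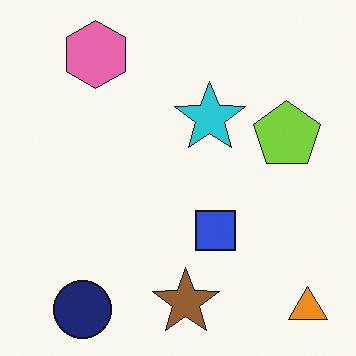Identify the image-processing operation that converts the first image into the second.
Flipped horizontally (left ↔ right).

The orange triangle is in the bottom-left of the first image and the bottom-right of the second — shapes on opposite sides of the vertical midline have swapped in a mirror flip.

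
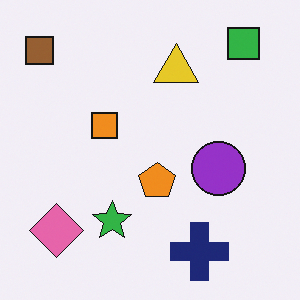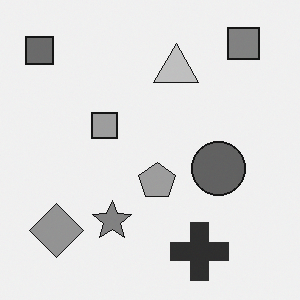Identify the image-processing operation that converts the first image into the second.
The second image is the first converted to grayscale.

All color is removed — every shape is now a shade of grey.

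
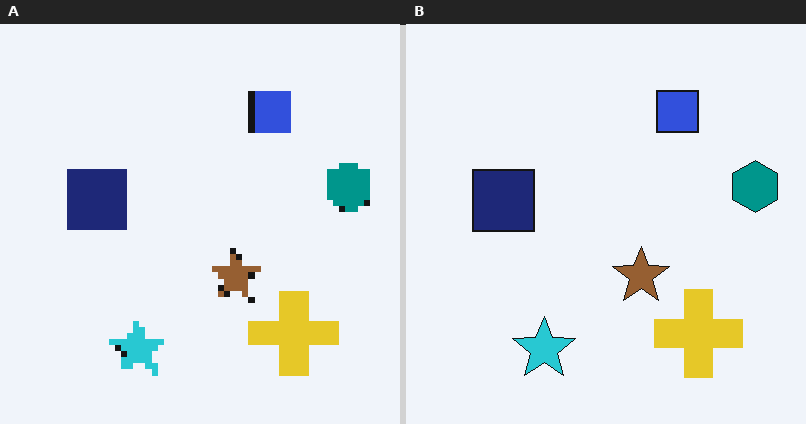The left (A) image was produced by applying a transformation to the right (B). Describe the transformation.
The left (A) image is the right (B) pixelated into visible square blocks.

Shapes are reduced to large square blocks; fine edges and outlines are lost — a downscale-then-upscale (mosaic) effect.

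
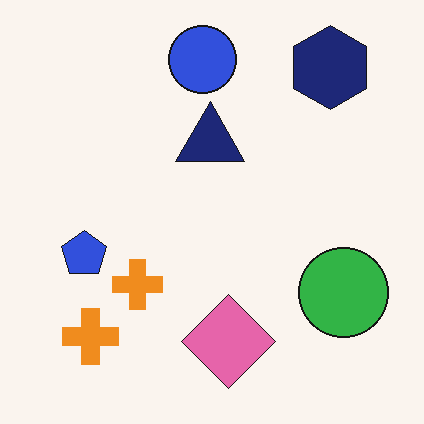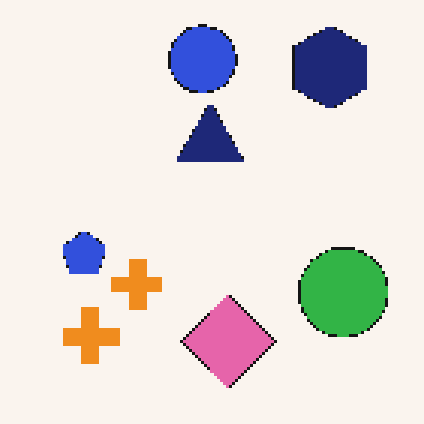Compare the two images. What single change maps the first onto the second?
It was lightly pixelated (a mild mosaic effect).

Shapes are reduced to large square blocks; fine edges and outlines are lost — a downscale-then-upscale (mosaic) effect.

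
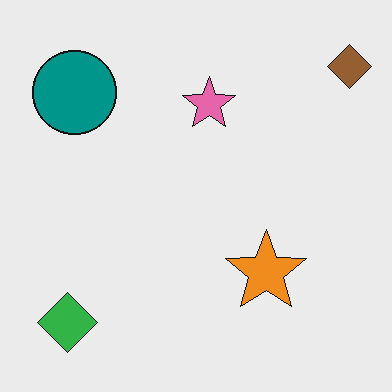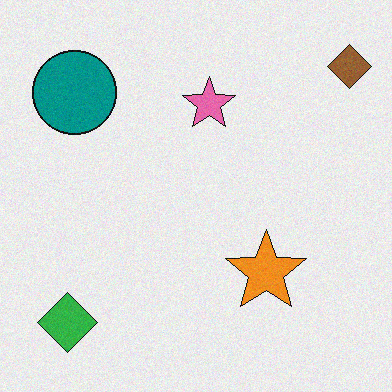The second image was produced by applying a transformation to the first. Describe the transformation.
The image was degraded with subtle gaussian noise.

Random speckle covers the whole image, including the flat background.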